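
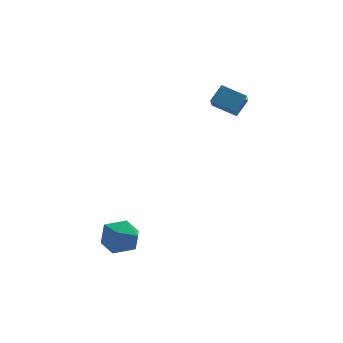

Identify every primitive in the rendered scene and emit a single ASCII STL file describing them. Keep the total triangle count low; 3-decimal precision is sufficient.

solid 
facet normal -0.149 0.638 0.755
outer loop
vertex -2.649 -0.864 -2.979
vertex -3.269 -1.508 -2.557
vertex -2.305 -1.537 -2.342
endloop
endfacet
facet normal 0.506 0.715 0.482
outer loop
vertex -2.649 -0.864 -2.979
vertex -2.305 -1.537 -2.342
vertex -1.802 -1.336 -3.168
endloop
endfacet
facet normal 0.440 0.873 -0.210
outer loop
vertex -2.649 -0.864 -2.979
vertex -1.802 -1.336 -3.168
vertex -2.455 -1.182 -3.894
endloop
endfacet
facet normal -0.258 0.894 -0.366
outer loop
vertex -2.649 -0.864 -2.979
vertex -2.455 -1.182 -3.894
vertex -3.362 -1.289 -3.516
endloop
endfacet
facet normal -0.621 0.749 0.231
outer loop
vertex -2.649 -0.864 -2.979
vertex -3.362 -1.289 -3.516
vertex -3.269 -1.508 -2.557
endloop
endfacet
facet normal 0.841 0.087 0.534
outer loop
vertex -1.802 -1.336 -3.168
vertex -2.305 -1.537 -2.342
vertex -1.898 -2.271 -2.864
endloop
endfacet
facet normal -0.219 -0.037 0.975
outer loop
vertex -2.305 -1.537 -2.342
vertex -3.269 -1.508 -2.557
vertex -2.805 -2.378 -2.486
endloop
endfacet
facet normal -0.982 0.142 0.128
outer loop
vertex -3.269 -1.508 -2.557
vertex -3.362 -1.289 -3.516
vertex -3.458 -2.224 -3.212
endloop
endfacet
facet normal -0.394 0.378 -0.838
outer loop
vertex -3.362 -1.289 -3.516
vertex -2.455 -1.182 -3.894
vertex -2.955 -2.023 -4.038
endloop
endfacet
facet normal 0.733 0.343 -0.587
outer loop
vertex -2.455 -1.182 -3.894
vertex -1.802 -1.336 -3.168
vertex -1.991 -2.052 -3.823
endloop
endfacet
facet normal 0.258 -0.894 0.366
outer loop
vertex -2.611 -2.696 -3.401
vertex -1.898 -2.271 -2.864
vertex -2.805 -2.378 -2.486
endloop
endfacet
facet normal -0.440 -0.873 0.210
outer loop
vertex -2.611 -2.696 -3.401
vertex -2.805 -2.378 -2.486
vertex -3.458 -2.224 -3.212
endloop
endfacet
facet normal -0.506 -0.715 -0.482
outer loop
vertex -2.611 -2.696 -3.401
vertex -3.458 -2.224 -3.212
vertex -2.955 -2.023 -4.038
endloop
endfacet
facet normal 0.149 -0.638 -0.755
outer loop
vertex -2.611 -2.696 -3.401
vertex -2.955 -2.023 -4.038
vertex -1.991 -2.052 -3.823
endloop
endfacet
facet normal 0.621 -0.749 -0.231
outer loop
vertex -2.611 -2.696 -3.401
vertex -1.991 -2.052 -3.823
vertex -1.898 -2.271 -2.864
endloop
endfacet
facet normal 0.394 -0.378 0.838
outer loop
vertex -2.805 -2.378 -2.486
vertex -1.898 -2.271 -2.864
vertex -2.305 -1.537 -2.342
endloop
endfacet
facet normal -0.733 -0.343 0.587
outer loop
vertex -3.458 -2.224 -3.212
vertex -2.805 -2.378 -2.486
vertex -3.269 -1.508 -2.557
endloop
endfacet
facet normal -0.841 -0.087 -0.534
outer loop
vertex -2.955 -2.023 -4.038
vertex -3.458 -2.224 -3.212
vertex -3.362 -1.289 -3.516
endloop
endfacet
facet normal 0.219 0.037 -0.975
outer loop
vertex -1.991 -2.052 -3.823
vertex -2.955 -2.023 -4.038
vertex -2.455 -1.182 -3.894
endloop
endfacet
facet normal 0.982 -0.142 -0.128
outer loop
vertex -1.898 -2.271 -2.864
vertex -1.991 -2.052 -3.823
vertex -1.802 -1.336 -3.168
endloop
endfacet
facet normal -0.816 0.485 0.315
outer loop
vertex 2.262 2.942 3.187
vertex 2.427 3.705 2.441
vertex 1.704 2.426 2.536
endloop
endfacet
facet normal -0.153 -0.706 0.691
outer loop
vertex 2.733 1.815 2.139
vertex 2.262 2.942 3.187
vertex 1.704 2.426 2.536
endloop
endfacet
facet normal -0.816 0.485 0.314
outer loop
vertex 1.704 2.426 2.536
vertex 2.427 3.705 2.441
vertex 1.87 3.189 1.79
endloop
endfacet
facet normal -0.557 -0.515 -0.651
outer loop
vertex 1.87 3.189 1.79
vertex 2.733 1.815 2.139
vertex 1.704 2.426 2.536
endloop
endfacet
facet normal 0.557 0.516 0.651
outer loop
vertex 2.262 2.942 3.187
vertex 3.456 3.094 2.044
vertex 2.427 3.705 2.441
endloop
endfacet
facet normal -0.153 -0.706 0.691
outer loop
vertex 3.29 2.331 2.79
vertex 2.262 2.942 3.187
vertex 2.733 1.815 2.139
endloop
endfacet
facet normal 0.558 0.515 0.651
outer loop
vertex 3.29 2.331 2.79
vertex 3.456 3.094 2.044
vertex 2.262 2.942 3.187
endloop
endfacet
facet normal 0.153 0.707 -0.691
outer loop
vertex 2.427 3.705 2.441
vertex 3.456 3.094 2.044
vertex 1.87 3.189 1.79
endloop
endfacet
facet normal -0.558 -0.516 -0.651
outer loop
vertex 2.898 2.578 1.393
vertex 2.733 1.815 2.139
vertex 1.87 3.189 1.79
endloop
endfacet
facet normal 0.153 0.706 -0.691
outer loop
vertex 1.87 3.189 1.79
vertex 3.456 3.094 2.044
vertex 2.898 2.578 1.393
endloop
endfacet
facet normal 0.816 -0.484 -0.315
outer loop
vertex 2.898 2.578 1.393
vertex 3.29 2.331 2.79
vertex 2.733 1.815 2.139
endloop
endfacet
facet normal 0.816 -0.485 -0.315
outer loop
vertex 3.456 3.094 2.044
vertex 3.29 2.331 2.79
vertex 2.898 2.578 1.393
endloop
endfacet

endsolid


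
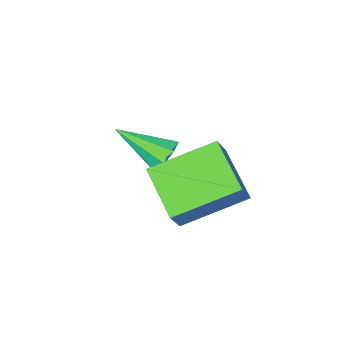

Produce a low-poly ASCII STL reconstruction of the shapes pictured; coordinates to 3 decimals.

solid 
facet normal -0.484 -0.240 -0.842
outer loop
vertex -1.881 -0.472 3.146
vertex -3.621 0.344 3.914
vertex -1.466 1.045 2.475
endloop
endfacet
facet normal 0.841 -0.394 -0.371
outer loop
vertex -0.919 1.316 3.426
vertex -1.881 -0.472 3.146
vertex -1.466 1.045 2.475
endloop
endfacet
facet normal -0.484 -0.239 -0.842
outer loop
vertex -1.466 1.045 2.475
vertex -3.621 0.344 3.914
vertex -3.206 1.861 3.244
endloop
endfacet
facet normal 0.243 0.887 -0.392
outer loop
vertex -3.206 1.861 3.244
vertex -0.919 1.316 3.426
vertex -1.466 1.045 2.475
endloop
endfacet
facet normal -0.243 -0.887 0.392
outer loop
vertex -1.881 -0.472 3.146
vertex -3.074 0.615 4.865
vertex -3.621 0.344 3.914
endloop
endfacet
facet normal 0.841 -0.394 -0.372
outer loop
vertex -1.334 -0.201 4.096
vertex -1.881 -0.472 3.146
vertex -0.919 1.316 3.426
endloop
endfacet
facet normal -0.242 -0.887 0.393
outer loop
vertex -1.334 -0.201 4.096
vertex -3.074 0.615 4.865
vertex -1.881 -0.472 3.146
endloop
endfacet
facet normal -0.841 0.394 0.371
outer loop
vertex -3.621 0.344 3.914
vertex -3.074 0.615 4.865
vertex -3.206 1.861 3.244
endloop
endfacet
facet normal 0.243 0.887 -0.393
outer loop
vertex -2.659 2.132 4.194
vertex -0.919 1.316 3.426
vertex -3.206 1.861 3.244
endloop
endfacet
facet normal -0.841 0.394 0.372
outer loop
vertex -3.206 1.861 3.244
vertex -3.074 0.615 4.865
vertex -2.659 2.132 4.194
endloop
endfacet
facet normal 0.484 0.239 0.842
outer loop
vertex -2.659 2.132 4.194
vertex -1.334 -0.201 4.096
vertex -0.919 1.316 3.426
endloop
endfacet
facet normal 0.484 0.240 0.841
outer loop
vertex -3.074 0.615 4.865
vertex -1.334 -0.201 4.096
vertex -2.659 2.132 4.194
endloop
endfacet
facet normal -0.477 0.743 -0.469
outer loop
vertex -2.36 -1.162 2.583
vertex -2.733 -1.092 3.073
vertex -2.189 -0.853 2.899
endloop
endfacet
facet normal 0.912 -0.098 -0.398
outer loop
vertex -2.36 -1.162 2.583
vertex -2.189 -0.853 2.899
vertex -1.927 -2.348 3.867
endloop
endfacet
facet normal -0.477 0.743 -0.470
outer loop
vertex -2.189 -0.853 2.899
vertex -2.733 -1.092 3.073
vertex -2.336 -0.683 3.317
endloop
endfacet
facet normal 0.932 0.297 0.207
outer loop
vertex -2.189 -0.853 2.899
vertex -2.336 -0.683 3.317
vertex -1.927 -2.348 3.867
endloop
endfacet
facet normal -0.477 0.743 -0.470
outer loop
vertex -2.336 -0.683 3.317
vertex -2.733 -1.092 3.073
vertex -2.716 -0.753 3.592
endloop
endfacet
facet normal 0.495 0.380 0.781
outer loop
vertex -2.336 -0.683 3.317
vertex -2.716 -0.753 3.592
vertex -1.927 -2.348 3.867
endloop
endfacet
facet normal -0.478 0.742 -0.469
outer loop
vertex -2.716 -0.753 3.592
vertex -2.733 -1.092 3.073
vertex -3.106 -1.022 3.564
endloop
endfacet
facet normal -0.140 0.101 0.985
outer loop
vertex -2.716 -0.753 3.592
vertex -3.106 -1.022 3.564
vertex -1.927 -2.348 3.867
endloop
endfacet
facet normal -0.478 0.743 -0.469
outer loop
vertex -3.106 -1.022 3.564
vertex -2.733 -1.092 3.073
vertex -3.278 -1.332 3.248
endloop
endfacet
facet normal -0.605 -0.378 0.700
outer loop
vertex -3.106 -1.022 3.564
vertex -3.278 -1.332 3.248
vertex -1.927 -2.348 3.867
endloop
endfacet
facet normal -0.478 0.743 -0.469
outer loop
vertex -3.278 -1.332 3.248
vertex -2.733 -1.092 3.073
vertex -3.13 -1.501 2.83
endloop
endfacet
facet normal -0.625 -0.775 0.092
outer loop
vertex -3.278 -1.332 3.248
vertex -3.13 -1.501 2.83
vertex -1.927 -2.348 3.867
endloop
endfacet
facet normal -0.478 0.743 -0.469
outer loop
vertex -3.13 -1.501 2.83
vertex -2.733 -1.092 3.073
vertex -2.75 -1.431 2.554
endloop
endfacet
facet normal -0.190 -0.857 -0.479
outer loop
vertex -3.13 -1.501 2.83
vertex -2.75 -1.431 2.554
vertex -1.927 -2.348 3.867
endloop
endfacet
facet normal -0.477 0.743 -0.470
outer loop
vertex -2.75 -1.431 2.554
vertex -2.733 -1.092 3.073
vertex -2.36 -1.162 2.583
endloop
endfacet
facet normal 0.448 -0.576 -0.683
outer loop
vertex -2.75 -1.431 2.554
vertex -2.36 -1.162 2.583
vertex -1.927 -2.348 3.867
endloop
endfacet

endsolid


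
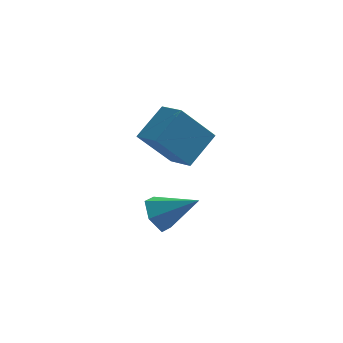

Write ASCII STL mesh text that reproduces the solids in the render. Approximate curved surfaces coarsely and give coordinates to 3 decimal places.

solid 
facet normal -0.846 0.103 -0.523
outer loop
vertex -1.841 0.556 -3.885
vertex -2.346 0.469 -3.085
vertex -2.062 1.328 -3.376
endloop
endfacet
facet normal 0.773 0.488 -0.405
outer loop
vertex -1.841 0.556 -3.885
vertex -2.062 1.328 -3.376
vertex -0.714 0.271 -2.075
endloop
endfacet
facet normal -0.846 0.103 -0.523
outer loop
vertex -2.062 1.328 -3.376
vertex -2.346 0.469 -3.085
vertex -2.567 1.241 -2.576
endloop
endfacet
facet normal 0.367 0.871 0.327
outer loop
vertex -2.062 1.328 -3.376
vertex -2.567 1.241 -2.576
vertex -0.714 0.271 -2.075
endloop
endfacet
facet normal -0.846 0.103 -0.524
outer loop
vertex -2.567 1.241 -2.576
vertex -2.346 0.469 -3.085
vertex -2.852 0.383 -2.285
endloop
endfacet
facet normal -0.074 0.342 0.937
outer loop
vertex -2.567 1.241 -2.576
vertex -2.852 0.383 -2.285
vertex -0.714 0.271 -2.075
endloop
endfacet
facet normal -0.846 0.103 -0.524
outer loop
vertex -2.852 0.383 -2.285
vertex -2.346 0.469 -3.085
vertex -2.631 -0.389 -2.793
endloop
endfacet
facet normal -0.110 -0.568 0.816
outer loop
vertex -2.852 0.383 -2.285
vertex -2.631 -0.389 -2.793
vertex -0.714 0.271 -2.075
endloop
endfacet
facet normal -0.846 0.103 -0.523
outer loop
vertex -2.631 -0.389 -2.793
vertex -2.346 0.469 -3.085
vertex -2.126 -0.302 -3.593
endloop
endfacet
facet normal 0.296 -0.951 0.084
outer loop
vertex -2.631 -0.389 -2.793
vertex -2.126 -0.302 -3.593
vertex -0.714 0.271 -2.075
endloop
endfacet
facet normal -0.846 0.103 -0.523
outer loop
vertex -2.126 -0.302 -3.593
vertex -2.346 0.469 -3.085
vertex -1.841 0.556 -3.885
endloop
endfacet
facet normal 0.737 -0.424 -0.526
outer loop
vertex -2.126 -0.302 -3.593
vertex -1.841 0.556 -3.885
vertex -0.714 0.271 -2.075
endloop
endfacet
facet normal -0.621 0.734 -0.277
outer loop
vertex -3.168 0.625 1.249
vertex -2.265 1.786 2.303
vertex -1.874 1.103 -0.387
endloop
endfacet
facet normal -0.500 -0.641 -0.583
outer loop
vertex -1.055 0.134 -0.023
vertex -3.168 0.625 1.249
vertex -1.874 1.103 -0.387
endloop
endfacet
facet normal -0.621 0.734 -0.277
outer loop
vertex -1.874 1.103 -0.387
vertex -2.265 1.786 2.303
vertex -0.971 2.264 0.667
endloop
endfacet
facet normal 0.605 0.224 -0.764
outer loop
vertex -0.971 2.264 0.667
vertex -1.055 0.134 -0.023
vertex -1.874 1.103 -0.387
endloop
endfacet
facet normal -0.605 -0.224 0.764
outer loop
vertex -3.168 0.625 1.249
vertex -1.446 0.817 2.667
vertex -2.265 1.786 2.303
endloop
endfacet
facet normal -0.500 -0.641 -0.583
outer loop
vertex -2.349 -0.344 1.613
vertex -3.168 0.625 1.249
vertex -1.055 0.134 -0.023
endloop
endfacet
facet normal -0.605 -0.224 0.764
outer loop
vertex -2.349 -0.344 1.613
vertex -1.446 0.817 2.667
vertex -3.168 0.625 1.249
endloop
endfacet
facet normal 0.500 0.641 0.583
outer loop
vertex -2.265 1.786 2.303
vertex -1.446 0.817 2.667
vertex -0.971 2.264 0.667
endloop
endfacet
facet normal 0.605 0.224 -0.764
outer loop
vertex -0.152 1.295 1.031
vertex -1.055 0.134 -0.023
vertex -0.971 2.264 0.667
endloop
endfacet
facet normal 0.500 0.641 0.583
outer loop
vertex -0.971 2.264 0.667
vertex -1.446 0.817 2.667
vertex -0.152 1.295 1.031
endloop
endfacet
facet normal 0.621 -0.734 0.277
outer loop
vertex -0.152 1.295 1.031
vertex -2.349 -0.344 1.613
vertex -1.055 0.134 -0.023
endloop
endfacet
facet normal 0.621 -0.734 0.277
outer loop
vertex -1.446 0.817 2.667
vertex -2.349 -0.344 1.613
vertex -0.152 1.295 1.031
endloop
endfacet

endsolid


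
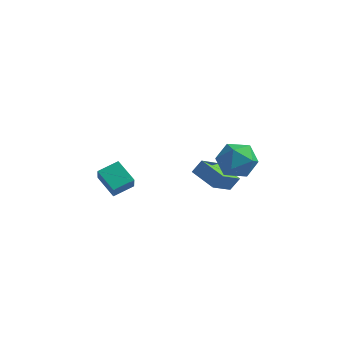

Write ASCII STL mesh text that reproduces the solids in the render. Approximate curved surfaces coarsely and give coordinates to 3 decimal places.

solid 
facet normal -0.620 -0.729 -0.289
outer loop
vertex -3.882 -2.329 -0.137
vertex -4.114 -1.783 -1.015
vertex -2.782 -2.987 -0.837
endloop
endfacet
facet normal 0.220 -0.514 0.829
outer loop
vertex -2.026 -2.097 -0.485
vertex -3.882 -2.329 -0.137
vertex -2.782 -2.987 -0.837
endloop
endfacet
facet normal -0.620 -0.729 -0.289
outer loop
vertex -2.782 -2.987 -0.837
vertex -4.114 -1.783 -1.015
vertex -3.015 -2.441 -1.715
endloop
endfacet
facet normal 0.753 -0.450 -0.480
outer loop
vertex -3.015 -2.441 -1.715
vertex -2.026 -2.097 -0.485
vertex -2.782 -2.987 -0.837
endloop
endfacet
facet normal -0.753 0.450 0.479
outer loop
vertex -3.882 -2.329 -0.137
vertex -3.358 -0.893 -0.663
vertex -4.114 -1.783 -1.015
endloop
endfacet
facet normal 0.220 -0.515 0.829
outer loop
vertex -3.125 -1.439 0.215
vertex -3.882 -2.329 -0.137
vertex -2.026 -2.097 -0.485
endloop
endfacet
facet normal -0.753 0.450 0.480
outer loop
vertex -3.125 -1.439 0.215
vertex -3.358 -0.893 -0.663
vertex -3.882 -2.329 -0.137
endloop
endfacet
facet normal -0.220 0.515 -0.829
outer loop
vertex -4.114 -1.783 -1.015
vertex -3.358 -0.893 -0.663
vertex -3.015 -2.441 -1.715
endloop
endfacet
facet normal 0.753 -0.451 -0.479
outer loop
vertex -2.258 -1.551 -1.363
vertex -2.026 -2.097 -0.485
vertex -3.015 -2.441 -1.715
endloop
endfacet
facet normal -0.220 0.515 -0.829
outer loop
vertex -3.015 -2.441 -1.715
vertex -3.358 -0.893 -0.663
vertex -2.258 -1.551 -1.363
endloop
endfacet
facet normal 0.621 0.729 0.289
outer loop
vertex -2.258 -1.551 -1.363
vertex -3.125 -1.439 0.215
vertex -2.026 -2.097 -0.485
endloop
endfacet
facet normal 0.620 0.729 0.289
outer loop
vertex -3.358 -0.893 -0.663
vertex -3.125 -1.439 0.215
vertex -2.258 -1.551 -1.363
endloop
endfacet
facet normal -0.104 0.241 0.965
outer loop
vertex 2.505 -1.333 2.693
vertex 3.122 -2.252 2.989
vertex 3.643 -1.25 2.795
endloop
endfacet
facet normal -0.110 0.825 0.555
outer loop
vertex 2.505 -1.333 2.693
vertex 3.643 -1.25 2.795
vertex 3.107 -0.735 1.923
endloop
endfacet
facet normal -0.644 0.760 0.087
outer loop
vertex 2.505 -1.333 2.693
vertex 3.107 -0.735 1.923
vertex 2.254 -1.418 1.578
endloop
endfacet
facet normal -0.969 0.136 0.208
outer loop
vertex 2.505 -1.333 2.693
vertex 2.254 -1.418 1.578
vertex 2.264 -2.356 2.237
endloop
endfacet
facet normal -0.635 -0.185 0.750
outer loop
vertex 2.505 -1.333 2.693
vertex 2.264 -2.356 2.237
vertex 3.122 -2.252 2.989
endloop
endfacet
facet normal 0.503 0.844 0.189
outer loop
vertex 3.107 -0.735 1.923
vertex 3.643 -1.25 2.795
vertex 4.096 -1.284 1.743
endloop
endfacet
facet normal 0.512 -0.101 0.853
outer loop
vertex 3.643 -1.25 2.795
vertex 3.122 -2.252 2.989
vertex 4.106 -2.222 2.402
endloop
endfacet
facet normal -0.347 -0.790 0.505
outer loop
vertex 3.122 -2.252 2.989
vertex 2.264 -2.356 2.237
vertex 3.253 -2.905 2.057
endloop
endfacet
facet normal -0.887 -0.272 -0.373
outer loop
vertex 2.264 -2.356 2.237
vertex 2.254 -1.418 1.578
vertex 2.717 -2.39 1.185
endloop
endfacet
facet normal -0.362 0.739 -0.569
outer loop
vertex 2.254 -1.418 1.578
vertex 3.107 -0.735 1.923
vertex 3.238 -1.388 0.991
endloop
endfacet
facet normal 0.969 -0.136 -0.208
outer loop
vertex 3.855 -2.307 1.287
vertex 4.096 -1.284 1.743
vertex 4.106 -2.222 2.402
endloop
endfacet
facet normal 0.644 -0.760 -0.087
outer loop
vertex 3.855 -2.307 1.287
vertex 4.106 -2.222 2.402
vertex 3.253 -2.905 2.057
endloop
endfacet
facet normal 0.110 -0.825 -0.555
outer loop
vertex 3.855 -2.307 1.287
vertex 3.253 -2.905 2.057
vertex 2.717 -2.39 1.185
endloop
endfacet
facet normal 0.104 -0.241 -0.965
outer loop
vertex 3.855 -2.307 1.287
vertex 2.717 -2.39 1.185
vertex 3.238 -1.388 0.991
endloop
endfacet
facet normal 0.635 0.185 -0.750
outer loop
vertex 3.855 -2.307 1.287
vertex 3.238 -1.388 0.991
vertex 4.096 -1.284 1.743
endloop
endfacet
facet normal 0.887 0.272 0.373
outer loop
vertex 4.106 -2.222 2.402
vertex 4.096 -1.284 1.743
vertex 3.643 -1.25 2.795
endloop
endfacet
facet normal 0.362 -0.739 0.569
outer loop
vertex 3.253 -2.905 2.057
vertex 4.106 -2.222 2.402
vertex 3.122 -2.252 2.989
endloop
endfacet
facet normal -0.503 -0.844 -0.189
outer loop
vertex 2.717 -2.39 1.185
vertex 3.253 -2.905 2.057
vertex 2.264 -2.356 2.237
endloop
endfacet
facet normal -0.512 0.101 -0.853
outer loop
vertex 3.238 -1.388 0.991
vertex 2.717 -2.39 1.185
vertex 2.254 -1.418 1.578
endloop
endfacet
facet normal 0.347 0.790 -0.505
outer loop
vertex 4.096 -1.284 1.743
vertex 3.238 -1.388 0.991
vertex 3.107 -0.735 1.923
endloop
endfacet
facet normal -0.860 0.447 0.246
outer loop
vertex 1.323 -1.635 1.407
vertex 1.758 -0.266 0.442
vertex 0.946 -1.99 0.733
endloop
endfacet
facet normal -0.252 -0.791 0.558
outer loop
vertex 2.262 -2.674 0.358
vertex 1.323 -1.635 1.407
vertex 0.946 -1.99 0.733
endloop
endfacet
facet normal -0.860 0.447 0.245
outer loop
vertex 0.946 -1.99 0.733
vertex 1.758 -0.266 0.442
vertex 1.381 -0.622 -0.232
endloop
endfacet
facet normal -0.443 -0.418 -0.793
outer loop
vertex 1.381 -0.622 -0.232
vertex 2.262 -2.674 0.358
vertex 0.946 -1.99 0.733
endloop
endfacet
facet normal 0.443 0.418 0.793
outer loop
vertex 1.323 -1.635 1.407
vertex 3.074 -0.95 0.067
vertex 1.758 -0.266 0.442
endloop
endfacet
facet normal -0.251 -0.791 0.558
outer loop
vertex 2.639 -2.318 1.032
vertex 1.323 -1.635 1.407
vertex 2.262 -2.674 0.358
endloop
endfacet
facet normal 0.443 0.418 0.793
outer loop
vertex 2.639 -2.318 1.032
vertex 3.074 -0.95 0.067
vertex 1.323 -1.635 1.407
endloop
endfacet
facet normal 0.252 0.790 -0.558
outer loop
vertex 1.758 -0.266 0.442
vertex 3.074 -0.95 0.067
vertex 1.381 -0.622 -0.232
endloop
endfacet
facet normal -0.443 -0.418 -0.793
outer loop
vertex 2.697 -1.305 -0.607
vertex 2.262 -2.674 0.358
vertex 1.381 -0.622 -0.232
endloop
endfacet
facet normal 0.252 0.791 -0.557
outer loop
vertex 1.381 -0.622 -0.232
vertex 3.074 -0.95 0.067
vertex 2.697 -1.305 -0.607
endloop
endfacet
facet normal 0.860 -0.446 -0.245
outer loop
vertex 2.697 -1.305 -0.607
vertex 2.639 -2.318 1.032
vertex 2.262 -2.674 0.358
endloop
endfacet
facet normal 0.860 -0.447 -0.246
outer loop
vertex 3.074 -0.95 0.067
vertex 2.639 -2.318 1.032
vertex 2.697 -1.305 -0.607
endloop
endfacet

endsolid


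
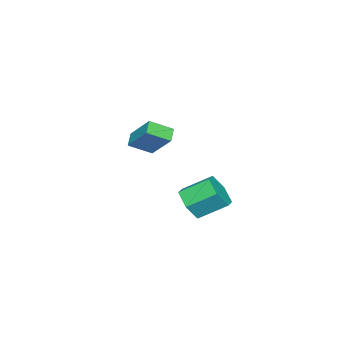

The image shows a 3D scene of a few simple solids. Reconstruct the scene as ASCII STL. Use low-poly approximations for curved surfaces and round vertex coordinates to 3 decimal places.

solid 
facet normal -0.779 -0.233 0.582
outer loop
vertex -2.433 -2.85 -2.902
vertex -1.898 -1.606 -1.687
vertex -3.141 -1.965 -3.496
endloop
endfacet
facet normal -0.294 -0.684 -0.668
outer loop
vertex -2.502 -1.774 -3.973
vertex -2.433 -2.85 -2.902
vertex -3.141 -1.965 -3.496
endloop
endfacet
facet normal -0.779 -0.233 0.582
outer loop
vertex -3.141 -1.965 -3.496
vertex -1.898 -1.606 -1.687
vertex -2.606 -0.72 -2.281
endloop
endfacet
facet normal -0.553 0.691 -0.465
outer loop
vertex -2.606 -0.72 -2.281
vertex -2.502 -1.774 -3.973
vertex -3.141 -1.965 -3.496
endloop
endfacet
facet normal 0.553 -0.692 0.464
outer loop
vertex -2.433 -2.85 -2.902
vertex -1.259 -1.415 -2.164
vertex -1.898 -1.606 -1.687
endloop
endfacet
facet normal -0.295 -0.683 -0.668
outer loop
vertex -1.794 -2.66 -3.379
vertex -2.433 -2.85 -2.902
vertex -2.502 -1.774 -3.973
endloop
endfacet
facet normal 0.553 -0.691 0.465
outer loop
vertex -1.794 -2.66 -3.379
vertex -1.259 -1.415 -2.164
vertex -2.433 -2.85 -2.902
endloop
endfacet
facet normal 0.295 0.683 0.668
outer loop
vertex -1.898 -1.606 -1.687
vertex -1.259 -1.415 -2.164
vertex -2.606 -0.72 -2.281
endloop
endfacet
facet normal -0.553 0.692 -0.465
outer loop
vertex -1.967 -0.53 -2.758
vertex -2.502 -1.774 -3.973
vertex -2.606 -0.72 -2.281
endloop
endfacet
facet normal 0.295 0.684 0.667
outer loop
vertex -2.606 -0.72 -2.281
vertex -1.259 -1.415 -2.164
vertex -1.967 -0.53 -2.758
endloop
endfacet
facet normal 0.779 0.233 -0.582
outer loop
vertex -1.967 -0.53 -2.758
vertex -1.794 -2.66 -3.379
vertex -2.502 -1.774 -3.973
endloop
endfacet
facet normal 0.779 0.233 -0.582
outer loop
vertex -1.259 -1.415 -2.164
vertex -1.794 -2.66 -3.379
vertex -1.967 -0.53 -2.758
endloop
endfacet
facet normal 0.346 -0.775 -0.529
outer loop
vertex 3.522 2.975 -3.941
vertex 2.641 2.724 -4.149
vertex 3.106 3.316 -4.712
endloop
endfacet
facet normal 0.828 0.517 -0.218
outer loop
vertex 3.522 2.975 -3.941
vertex 3.106 3.316 -4.712
vertex 3.001 4.146 -3.143
endloop
endfacet
facet normal 0.828 0.517 -0.218
outer loop
vertex 3.001 4.146 -3.143
vertex 3.106 3.316 -4.712
vertex 2.585 4.487 -3.914
endloop
endfacet
facet normal -0.345 0.776 0.529
outer loop
vertex 3.001 4.146 -3.143
vertex 2.585 4.487 -3.914
vertex 2.119 3.896 -3.351
endloop
endfacet
facet normal 0.346 -0.775 -0.529
outer loop
vertex 3.106 3.316 -4.712
vertex 2.641 2.724 -4.149
vertex 2.225 3.065 -4.92
endloop
endfacet
facet normal 0.031 0.572 -0.820
outer loop
vertex 3.106 3.316 -4.712
vertex 2.225 3.065 -4.92
vertex 2.585 4.487 -3.914
endloop
endfacet
facet normal 0.030 0.572 -0.820
outer loop
vertex 2.585 4.487 -3.914
vertex 2.225 3.065 -4.92
vertex 1.703 4.236 -4.122
endloop
endfacet
facet normal -0.345 0.776 0.528
outer loop
vertex 2.585 4.487 -3.914
vertex 1.703 4.236 -4.122
vertex 2.119 3.896 -3.351
endloop
endfacet
facet normal 0.345 -0.776 -0.529
outer loop
vertex 2.225 3.065 -4.92
vertex 2.641 2.724 -4.149
vertex 1.759 2.474 -4.357
endloop
endfacet
facet normal -0.797 0.055 -0.602
outer loop
vertex 2.225 3.065 -4.92
vertex 1.759 2.474 -4.357
vertex 1.703 4.236 -4.122
endloop
endfacet
facet normal -0.797 0.055 -0.601
outer loop
vertex 1.703 4.236 -4.122
vertex 1.759 2.474 -4.357
vertex 1.238 3.645 -3.559
endloop
endfacet
facet normal -0.346 0.775 0.528
outer loop
vertex 1.703 4.236 -4.122
vertex 1.238 3.645 -3.559
vertex 2.119 3.896 -3.351
endloop
endfacet
facet normal 0.345 -0.776 -0.529
outer loop
vertex 1.759 2.474 -4.357
vertex 2.641 2.724 -4.149
vertex 2.175 2.133 -3.586
endloop
endfacet
facet normal -0.828 -0.517 0.218
outer loop
vertex 1.759 2.474 -4.357
vertex 2.175 2.133 -3.586
vertex 1.238 3.645 -3.559
endloop
endfacet
facet normal -0.828 -0.517 0.218
outer loop
vertex 1.238 3.645 -3.559
vertex 2.175 2.133 -3.586
vertex 1.654 3.304 -2.788
endloop
endfacet
facet normal -0.346 0.775 0.529
outer loop
vertex 1.238 3.645 -3.559
vertex 1.654 3.304 -2.788
vertex 2.119 3.896 -3.351
endloop
endfacet
facet normal 0.345 -0.776 -0.528
outer loop
vertex 2.175 2.133 -3.586
vertex 2.641 2.724 -4.149
vertex 3.057 2.384 -3.378
endloop
endfacet
facet normal -0.030 -0.572 0.820
outer loop
vertex 2.175 2.133 -3.586
vertex 3.057 2.384 -3.378
vertex 1.654 3.304 -2.788
endloop
endfacet
facet normal -0.031 -0.572 0.820
outer loop
vertex 1.654 3.304 -2.788
vertex 3.057 2.384 -3.378
vertex 2.535 3.555 -2.58
endloop
endfacet
facet normal -0.346 0.775 0.529
outer loop
vertex 1.654 3.304 -2.788
vertex 2.535 3.555 -2.58
vertex 2.119 3.896 -3.351
endloop
endfacet
facet normal 0.346 -0.775 -0.528
outer loop
vertex 3.057 2.384 -3.378
vertex 2.641 2.724 -4.149
vertex 3.522 2.975 -3.941
endloop
endfacet
facet normal 0.797 -0.054 0.601
outer loop
vertex 3.057 2.384 -3.378
vertex 3.522 2.975 -3.941
vertex 2.535 3.555 -2.58
endloop
endfacet
facet normal 0.797 -0.055 0.602
outer loop
vertex 2.535 3.555 -2.58
vertex 3.522 2.975 -3.941
vertex 3.001 4.146 -3.143
endloop
endfacet
facet normal -0.345 0.776 0.529
outer loop
vertex 2.535 3.555 -2.58
vertex 3.001 4.146 -3.143
vertex 2.119 3.896 -3.351
endloop
endfacet

endsolid


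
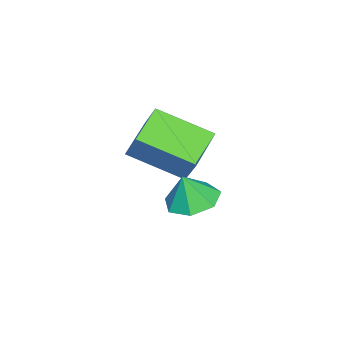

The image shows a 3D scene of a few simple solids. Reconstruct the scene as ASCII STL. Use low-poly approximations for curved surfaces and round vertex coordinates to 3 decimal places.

solid 
facet normal -0.220 0.199 -0.955
outer loop
vertex 3.667 -0.758 -1.404
vertex 2.848 -1.019 -1.27
vertex 3.184 -0.222 -1.181
endloop
endfacet
facet normal 0.728 0.437 0.528
outer loop
vertex 3.667 -0.758 -1.404
vertex 3.184 -0.222 -1.181
vertex 3.092 -1.241 -0.21
endloop
endfacet
facet normal -0.220 0.199 -0.955
outer loop
vertex 3.184 -0.222 -1.181
vertex 2.848 -1.019 -1.27
vertex 2.448 -0.286 -1.025
endloop
endfacet
facet normal 0.094 0.682 0.725
outer loop
vertex 3.184 -0.222 -1.181
vertex 2.448 -0.286 -1.025
vertex 3.092 -1.241 -0.21
endloop
endfacet
facet normal -0.221 0.199 -0.955
outer loop
vertex 2.448 -0.286 -1.025
vertex 2.848 -1.019 -1.27
vertex 2.013 -0.903 -1.053
endloop
endfacet
facet normal -0.516 0.328 0.792
outer loop
vertex 2.448 -0.286 -1.025
vertex 2.013 -0.903 -1.053
vertex 3.092 -1.241 -0.21
endloop
endfacet
facet normal -0.220 0.200 -0.955
outer loop
vertex 2.013 -0.903 -1.053
vertex 2.848 -1.019 -1.27
vertex 2.207 -1.607 -1.245
endloop
endfacet
facet normal -0.642 -0.361 0.676
outer loop
vertex 2.013 -0.903 -1.053
vertex 2.207 -1.607 -1.245
vertex 3.092 -1.241 -0.21
endloop
endfacet
facet normal -0.220 0.199 -0.955
outer loop
vertex 2.207 -1.607 -1.245
vertex 2.848 -1.019 -1.27
vertex 2.883 -1.869 -1.455
endloop
endfacet
facet normal -0.189 -0.864 0.467
outer loop
vertex 2.207 -1.607 -1.245
vertex 2.883 -1.869 -1.455
vertex 3.092 -1.241 -0.21
endloop
endfacet
facet normal -0.220 0.199 -0.955
outer loop
vertex 2.883 -1.869 -1.455
vertex 2.848 -1.019 -1.27
vertex 3.532 -1.491 -1.526
endloop
endfacet
facet normal 0.503 -0.803 0.321
outer loop
vertex 2.883 -1.869 -1.455
vertex 3.532 -1.491 -1.526
vertex 3.092 -1.241 -0.21
endloop
endfacet
facet normal -0.220 0.199 -0.955
outer loop
vertex 3.532 -1.491 -1.526
vertex 2.848 -1.019 -1.27
vertex 3.667 -0.758 -1.404
endloop
endfacet
facet normal 0.910 -0.225 0.347
outer loop
vertex 3.532 -1.491 -1.526
vertex 3.667 -0.758 -1.404
vertex 3.092 -1.241 -0.21
endloop
endfacet
facet normal -0.329 -0.438 -0.837
outer loop
vertex -1.088 -4.19 -1.008
vertex -1.373 -2.312 -1.879
vertex 0.389 -4.227 -1.569
endloop
endfacet
facet normal 0.136 -0.898 0.418
outer loop
vertex 0.793 -3.688 -0.541
vertex -1.088 -4.19 -1.008
vertex 0.389 -4.227 -1.569
endloop
endfacet
facet normal -0.329 -0.438 -0.836
outer loop
vertex 0.389 -4.227 -1.569
vertex -1.373 -2.312 -1.879
vertex 0.103 -2.348 -2.441
endloop
endfacet
facet normal 0.934 -0.023 -0.355
outer loop
vertex 0.103 -2.348 -2.441
vertex 0.793 -3.688 -0.541
vertex 0.389 -4.227 -1.569
endloop
endfacet
facet normal -0.934 0.023 0.355
outer loop
vertex -1.088 -4.19 -1.008
vertex -0.969 -1.773 -0.851
vertex -1.373 -2.312 -1.879
endloop
endfacet
facet normal 0.137 -0.899 0.416
outer loop
vertex -0.683 -3.652 0.021
vertex -1.088 -4.19 -1.008
vertex 0.793 -3.688 -0.541
endloop
endfacet
facet normal -0.934 0.023 0.356
outer loop
vertex -0.683 -3.652 0.021
vertex -0.969 -1.773 -0.851
vertex -1.088 -4.19 -1.008
endloop
endfacet
facet normal -0.137 0.898 -0.417
outer loop
vertex -1.373 -2.312 -1.879
vertex -0.969 -1.773 -0.851
vertex 0.103 -2.348 -2.441
endloop
endfacet
facet normal 0.934 -0.023 -0.356
outer loop
vertex 0.508 -1.81 -1.412
vertex 0.793 -3.688 -0.541
vertex 0.103 -2.348 -2.441
endloop
endfacet
facet normal -0.136 0.899 -0.417
outer loop
vertex 0.103 -2.348 -2.441
vertex -0.969 -1.773 -0.851
vertex 0.508 -1.81 -1.412
endloop
endfacet
facet normal 0.329 0.438 0.837
outer loop
vertex 0.508 -1.81 -1.412
vertex -0.683 -3.652 0.021
vertex 0.793 -3.688 -0.541
endloop
endfacet
facet normal 0.329 0.438 0.837
outer loop
vertex -0.969 -1.773 -0.851
vertex -0.683 -3.652 0.021
vertex 0.508 -1.81 -1.412
endloop
endfacet

endsolid


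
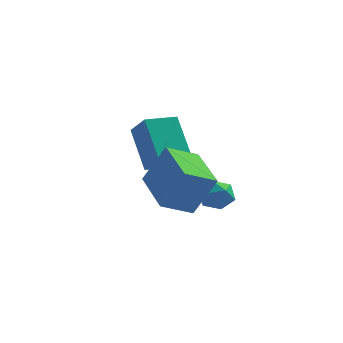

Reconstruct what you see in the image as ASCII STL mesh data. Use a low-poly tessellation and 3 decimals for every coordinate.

solid 
facet normal -0.672 -0.330 0.663
outer loop
vertex 1.585 0.733 -3.488
vertex 1.937 0.219 -3.387
vertex 2.027 0.736 -3.038
endloop
endfacet
facet normal -0.661 0.382 0.646
outer loop
vertex 1.585 0.733 -3.488
vertex 2.027 0.736 -3.038
vertex 1.953 1.239 -3.411
endloop
endfacet
facet normal -0.807 0.590 -0.022
outer loop
vertex 1.585 0.733 -3.488
vertex 1.953 1.239 -3.411
vertex 1.818 1.033 -3.992
endloop
endfacet
facet normal -0.909 0.004 -0.417
outer loop
vertex 1.585 0.733 -3.488
vertex 1.818 1.033 -3.992
vertex 1.808 0.402 -3.977
endloop
endfacet
facet normal -0.826 -0.564 0.005
outer loop
vertex 1.585 0.733 -3.488
vertex 1.808 0.402 -3.977
vertex 1.937 0.219 -3.387
endloop
endfacet
facet normal 0.002 0.596 0.803
outer loop
vertex 1.953 1.239 -3.411
vertex 2.027 0.736 -3.038
vertex 2.532 1.038 -3.263
endloop
endfacet
facet normal -0.018 -0.557 0.830
outer loop
vertex 2.027 0.736 -3.038
vertex 1.937 0.219 -3.387
vertex 2.522 0.407 -3.248
endloop
endfacet
facet normal -0.265 -0.936 -0.232
outer loop
vertex 1.937 0.219 -3.387
vertex 1.808 0.402 -3.977
vertex 2.387 0.201 -3.829
endloop
endfacet
facet normal -0.399 -0.015 -0.917
outer loop
vertex 1.808 0.402 -3.977
vertex 1.818 1.033 -3.992
vertex 2.313 0.704 -4.202
endloop
endfacet
facet normal -0.234 0.932 -0.276
outer loop
vertex 1.818 1.033 -3.992
vertex 1.953 1.239 -3.411
vertex 2.403 1.221 -3.853
endloop
endfacet
facet normal 0.909 -0.004 0.417
outer loop
vertex 2.755 0.707 -3.752
vertex 2.532 1.038 -3.263
vertex 2.522 0.407 -3.248
endloop
endfacet
facet normal 0.807 -0.590 0.022
outer loop
vertex 2.755 0.707 -3.752
vertex 2.522 0.407 -3.248
vertex 2.387 0.201 -3.829
endloop
endfacet
facet normal 0.661 -0.382 -0.646
outer loop
vertex 2.755 0.707 -3.752
vertex 2.387 0.201 -3.829
vertex 2.313 0.704 -4.202
endloop
endfacet
facet normal 0.672 0.330 -0.663
outer loop
vertex 2.755 0.707 -3.752
vertex 2.313 0.704 -4.202
vertex 2.403 1.221 -3.853
endloop
endfacet
facet normal 0.826 0.564 -0.005
outer loop
vertex 2.755 0.707 -3.752
vertex 2.403 1.221 -3.853
vertex 2.532 1.038 -3.263
endloop
endfacet
facet normal 0.399 0.015 0.917
outer loop
vertex 2.522 0.407 -3.248
vertex 2.532 1.038 -3.263
vertex 2.027 0.736 -3.038
endloop
endfacet
facet normal 0.234 -0.932 0.276
outer loop
vertex 2.387 0.201 -3.829
vertex 2.522 0.407 -3.248
vertex 1.937 0.219 -3.387
endloop
endfacet
facet normal -0.002 -0.596 -0.803
outer loop
vertex 2.313 0.704 -4.202
vertex 2.387 0.201 -3.829
vertex 1.808 0.402 -3.977
endloop
endfacet
facet normal 0.018 0.557 -0.830
outer loop
vertex 2.403 1.221 -3.853
vertex 2.313 0.704 -4.202
vertex 1.818 1.033 -3.992
endloop
endfacet
facet normal 0.265 0.936 0.232
outer loop
vertex 2.532 1.038 -3.263
vertex 2.403 1.221 -3.853
vertex 1.953 1.239 -3.411
endloop
endfacet
facet normal -0.728 -0.683 0.065
outer loop
vertex 0.133 1.428 -2.605
vertex -0.583 2.32 -1.254
vertex -0.509 2.042 -3.35
endloop
endfacet
facet normal 0.404 -0.504 -0.763
outer loop
vertex 0.343 2.84 -3.426
vertex 0.133 1.428 -2.605
vertex -0.509 2.042 -3.35
endloop
endfacet
facet normal -0.728 -0.683 0.065
outer loop
vertex -0.509 2.042 -3.35
vertex -0.583 2.32 -1.254
vertex -1.225 2.934 -1.999
endloop
endfacet
facet normal -0.553 0.530 -0.643
outer loop
vertex -1.225 2.934 -1.999
vertex 0.343 2.84 -3.426
vertex -0.509 2.042 -3.35
endloop
endfacet
facet normal 0.553 -0.530 0.643
outer loop
vertex 0.133 1.428 -2.605
vertex 0.269 3.118 -1.33
vertex -0.583 2.32 -1.254
endloop
endfacet
facet normal 0.404 -0.504 -0.763
outer loop
vertex 0.985 2.226 -2.681
vertex 0.133 1.428 -2.605
vertex 0.343 2.84 -3.426
endloop
endfacet
facet normal 0.553 -0.530 0.643
outer loop
vertex 0.985 2.226 -2.681
vertex 0.269 3.118 -1.33
vertex 0.133 1.428 -2.605
endloop
endfacet
facet normal -0.404 0.504 0.763
outer loop
vertex -0.583 2.32 -1.254
vertex 0.269 3.118 -1.33
vertex -1.225 2.934 -1.999
endloop
endfacet
facet normal -0.553 0.530 -0.643
outer loop
vertex -0.373 3.732 -2.075
vertex 0.343 2.84 -3.426
vertex -1.225 2.934 -1.999
endloop
endfacet
facet normal -0.404 0.504 0.763
outer loop
vertex -1.225 2.934 -1.999
vertex 0.269 3.118 -1.33
vertex -0.373 3.732 -2.075
endloop
endfacet
facet normal 0.728 0.683 -0.065
outer loop
vertex -0.373 3.732 -2.075
vertex 0.985 2.226 -2.681
vertex 0.343 2.84 -3.426
endloop
endfacet
facet normal 0.728 0.683 -0.065
outer loop
vertex 0.269 3.118 -1.33
vertex 0.985 2.226 -2.681
vertex -0.373 3.732 -2.075
endloop
endfacet
facet normal -0.530 0.819 0.221
outer loop
vertex 0.708 0.151 -1.512
vertex 1.547 0.825 -1.996
vertex -0.013 0.057 -2.893
endloop
endfacet
facet normal -0.711 -0.571 0.410
outer loop
vertex 0.973 -1.465 -3.304
vertex 0.708 0.151 -1.512
vertex -0.013 0.057 -2.893
endloop
endfacet
facet normal -0.530 0.819 0.221
outer loop
vertex -0.013 0.057 -2.893
vertex 1.547 0.825 -1.996
vertex 0.826 0.731 -3.376
endloop
endfacet
facet normal -0.461 -0.060 -0.885
outer loop
vertex 0.826 0.731 -3.376
vertex 0.973 -1.465 -3.304
vertex -0.013 0.057 -2.893
endloop
endfacet
facet normal 0.462 0.060 0.885
outer loop
vertex 0.708 0.151 -1.512
vertex 2.533 -0.697 -2.407
vertex 1.547 0.825 -1.996
endloop
endfacet
facet normal -0.711 -0.571 0.410
outer loop
vertex 1.694 -1.371 -1.924
vertex 0.708 0.151 -1.512
vertex 0.973 -1.465 -3.304
endloop
endfacet
facet normal 0.462 0.060 0.885
outer loop
vertex 1.694 -1.371 -1.924
vertex 2.533 -0.697 -2.407
vertex 0.708 0.151 -1.512
endloop
endfacet
facet normal 0.711 0.571 -0.410
outer loop
vertex 1.547 0.825 -1.996
vertex 2.533 -0.697 -2.407
vertex 0.826 0.731 -3.376
endloop
endfacet
facet normal -0.462 -0.060 -0.885
outer loop
vertex 1.812 -0.791 -3.788
vertex 0.973 -1.465 -3.304
vertex 0.826 0.731 -3.376
endloop
endfacet
facet normal 0.711 0.571 -0.410
outer loop
vertex 0.826 0.731 -3.376
vertex 2.533 -0.697 -2.407
vertex 1.812 -0.791 -3.788
endloop
endfacet
facet normal 0.530 -0.819 -0.221
outer loop
vertex 1.812 -0.791 -3.788
vertex 1.694 -1.371 -1.924
vertex 0.973 -1.465 -3.304
endloop
endfacet
facet normal 0.530 -0.819 -0.221
outer loop
vertex 2.533 -0.697 -2.407
vertex 1.694 -1.371 -1.924
vertex 1.812 -0.791 -3.788
endloop
endfacet

endsolid


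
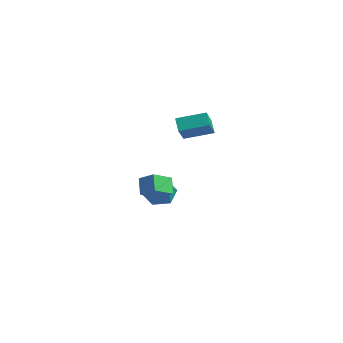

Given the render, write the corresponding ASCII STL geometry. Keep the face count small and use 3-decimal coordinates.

solid 
facet normal -0.825 -0.219 -0.521
outer loop
vertex 1.527 -3.986 -0.519
vertex 0.999 -3.594 0.152
vertex 1.598 -2.963 -1.061
endloop
endfacet
facet normal 0.562 -0.417 -0.714
outer loop
vertex 2.341 -2.766 -0.592
vertex 1.527 -3.986 -0.519
vertex 1.598 -2.963 -1.061
endloop
endfacet
facet normal -0.825 -0.218 -0.521
outer loop
vertex 1.598 -2.963 -1.061
vertex 0.999 -3.594 0.152
vertex 1.07 -2.571 -0.389
endloop
endfacet
facet normal 0.061 0.882 -0.467
outer loop
vertex 1.07 -2.571 -0.389
vertex 2.341 -2.766 -0.592
vertex 1.598 -2.963 -1.061
endloop
endfacet
facet normal -0.061 -0.882 0.467
outer loop
vertex 1.527 -3.986 -0.519
vertex 1.742 -3.397 0.621
vertex 0.999 -3.594 0.152
endloop
endfacet
facet normal 0.561 -0.417 -0.715
outer loop
vertex 2.27 -3.789 -0.051
vertex 1.527 -3.986 -0.519
vertex 2.341 -2.766 -0.592
endloop
endfacet
facet normal -0.060 -0.882 0.467
outer loop
vertex 2.27 -3.789 -0.051
vertex 1.742 -3.397 0.621
vertex 1.527 -3.986 -0.519
endloop
endfacet
facet normal -0.562 0.417 0.715
outer loop
vertex 0.999 -3.594 0.152
vertex 1.742 -3.397 0.621
vertex 1.07 -2.571 -0.389
endloop
endfacet
facet normal 0.061 0.882 -0.468
outer loop
vertex 1.813 -2.374 0.079
vertex 2.341 -2.766 -0.592
vertex 1.07 -2.571 -0.389
endloop
endfacet
facet normal -0.561 0.418 0.715
outer loop
vertex 1.07 -2.571 -0.389
vertex 1.742 -3.397 0.621
vertex 1.813 -2.374 0.079
endloop
endfacet
facet normal 0.825 0.218 0.521
outer loop
vertex 1.813 -2.374 0.079
vertex 2.27 -3.789 -0.051
vertex 2.341 -2.766 -0.592
endloop
endfacet
facet normal 0.825 0.219 0.521
outer loop
vertex 1.742 -3.397 0.621
vertex 2.27 -3.789 -0.051
vertex 1.813 -2.374 0.079
endloop
endfacet
facet normal -0.659 0.335 -0.674
outer loop
vertex -0.242 -0.613 -3.005
vertex -0.882 -0.747 -2.446
vertex -0.478 0.012 -2.463
endloop
endfacet
facet normal 0.896 0.432 -0.108
outer loop
vertex -0.242 -0.613 -3.005
vertex -0.478 0.012 -2.463
vertex 0.342 -1.373 -1.194
endloop
endfacet
facet normal -0.659 0.336 -0.673
outer loop
vertex -0.478 0.012 -2.463
vertex -0.882 -0.747 -2.446
vertex -1.118 -0.123 -1.904
endloop
endfacet
facet normal 0.350 0.737 0.578
outer loop
vertex -0.478 0.012 -2.463
vertex -1.118 -0.123 -1.904
vertex 0.342 -1.373 -1.194
endloop
endfacet
facet normal -0.658 0.336 -0.674
outer loop
vertex -1.118 -0.123 -1.904
vertex -0.882 -0.747 -2.446
vertex -1.522 -0.882 -1.888
endloop
endfacet
facet normal -0.301 0.180 0.936
outer loop
vertex -1.118 -0.123 -1.904
vertex -1.522 -0.882 -1.888
vertex 0.342 -1.373 -1.194
endloop
endfacet
facet normal -0.658 0.337 -0.673
outer loop
vertex -1.522 -0.882 -1.888
vertex -0.882 -0.747 -2.446
vertex -1.287 -1.506 -2.43
endloop
endfacet
facet normal -0.406 -0.682 0.609
outer loop
vertex -1.522 -0.882 -1.888
vertex -1.287 -1.506 -2.43
vertex 0.342 -1.373 -1.194
endloop
endfacet
facet normal -0.658 0.337 -0.673
outer loop
vertex -1.287 -1.506 -2.43
vertex -0.882 -0.747 -2.446
vertex -0.647 -1.372 -2.989
endloop
endfacet
facet normal 0.139 -0.987 -0.077
outer loop
vertex -1.287 -1.506 -2.43
vertex -0.647 -1.372 -2.989
vertex 0.342 -1.373 -1.194
endloop
endfacet
facet normal -0.658 0.337 -0.673
outer loop
vertex -0.647 -1.372 -2.989
vertex -0.882 -0.747 -2.446
vertex -0.242 -0.613 -3.005
endloop
endfacet
facet normal 0.790 -0.431 -0.436
outer loop
vertex -0.647 -1.372 -2.989
vertex -0.242 -0.613 -3.005
vertex 0.342 -1.373 -1.194
endloop
endfacet
facet normal -0.659 0.356 0.662
outer loop
vertex -2.627 1.826 0.919
vertex -1.643 2.932 1.304
vertex -3.164 2.643 -0.055
endloop
endfacet
facet normal -0.643 -0.723 -0.252
outer loop
vertex -2.617 2.348 -0.604
vertex -2.627 1.826 0.919
vertex -3.164 2.643 -0.055
endloop
endfacet
facet normal -0.659 0.355 0.662
outer loop
vertex -3.164 2.643 -0.055
vertex -1.643 2.932 1.304
vertex -2.18 3.749 0.331
endloop
endfacet
facet normal -0.389 0.592 -0.706
outer loop
vertex -2.18 3.749 0.331
vertex -2.617 2.348 -0.604
vertex -3.164 2.643 -0.055
endloop
endfacet
facet normal 0.389 -0.592 0.706
outer loop
vertex -2.627 1.826 0.919
vertex -1.096 2.637 0.755
vertex -1.643 2.932 1.304
endloop
endfacet
facet normal -0.643 -0.723 -0.252
outer loop
vertex -2.08 1.531 0.369
vertex -2.627 1.826 0.919
vertex -2.617 2.348 -0.604
endloop
endfacet
facet normal 0.389 -0.593 0.705
outer loop
vertex -2.08 1.531 0.369
vertex -1.096 2.637 0.755
vertex -2.627 1.826 0.919
endloop
endfacet
facet normal 0.643 0.723 0.252
outer loop
vertex -1.643 2.932 1.304
vertex -1.096 2.637 0.755
vertex -2.18 3.749 0.331
endloop
endfacet
facet normal -0.390 0.592 -0.705
outer loop
vertex -1.633 3.454 -0.219
vertex -2.617 2.348 -0.604
vertex -2.18 3.749 0.331
endloop
endfacet
facet normal 0.643 0.723 0.252
outer loop
vertex -2.18 3.749 0.331
vertex -1.096 2.637 0.755
vertex -1.633 3.454 -0.219
endloop
endfacet
facet normal 0.659 -0.356 -0.663
outer loop
vertex -1.633 3.454 -0.219
vertex -2.08 1.531 0.369
vertex -2.617 2.348 -0.604
endloop
endfacet
facet normal 0.660 -0.356 -0.662
outer loop
vertex -1.096 2.637 0.755
vertex -2.08 1.531 0.369
vertex -1.633 3.454 -0.219
endloop
endfacet

endsolid


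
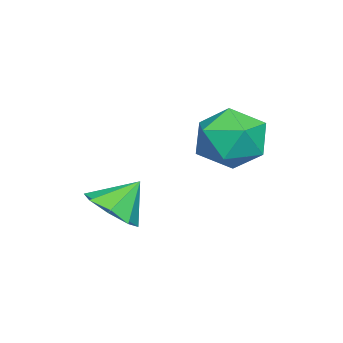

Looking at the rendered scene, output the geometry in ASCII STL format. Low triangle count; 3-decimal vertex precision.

solid 
facet normal -0.582 0.268 0.767
outer loop
vertex -1.676 2.862 3.049
vertex -2.35 1.831 2.898
vertex -1.363 1.823 3.65
endloop
endfacet
facet normal 0.081 0.517 0.852
outer loop
vertex -1.676 2.862 3.049
vertex -1.363 1.823 3.65
vertex -0.483 2.531 3.137
endloop
endfacet
facet normal 0.236 0.928 0.289
outer loop
vertex -1.676 2.862 3.049
vertex -0.483 2.531 3.137
vertex -0.926 2.977 2.067
endloop
endfacet
facet normal -0.331 0.933 -0.144
outer loop
vertex -1.676 2.862 3.049
vertex -0.926 2.977 2.067
vertex -2.079 2.545 1.92
endloop
endfacet
facet normal -0.837 0.525 0.151
outer loop
vertex -1.676 2.862 3.049
vertex -2.079 2.545 1.92
vertex -2.35 1.831 2.898
endloop
endfacet
facet normal 0.527 -0.040 0.849
outer loop
vertex -0.483 2.531 3.137
vertex -1.363 1.823 3.65
vertex -0.421 1.295 3.04
endloop
endfacet
facet normal -0.546 -0.441 0.712
outer loop
vertex -1.363 1.823 3.65
vertex -2.35 1.831 2.898
vertex -1.574 0.863 2.893
endloop
endfacet
facet normal -0.958 -0.026 -0.284
outer loop
vertex -2.35 1.831 2.898
vertex -2.079 2.545 1.92
vertex -2.017 1.309 1.823
endloop
endfacet
facet normal -0.140 0.632 -0.762
outer loop
vertex -2.079 2.545 1.92
vertex -0.926 2.977 2.067
vertex -1.137 2.017 1.31
endloop
endfacet
facet normal 0.779 0.624 -0.062
outer loop
vertex -0.926 2.977 2.067
vertex -0.483 2.531 3.137
vertex -0.15 2.009 2.062
endloop
endfacet
facet normal 0.331 -0.933 0.144
outer loop
vertex -0.824 0.978 1.911
vertex -0.421 1.295 3.04
vertex -1.574 0.863 2.893
endloop
endfacet
facet normal -0.236 -0.928 -0.289
outer loop
vertex -0.824 0.978 1.911
vertex -1.574 0.863 2.893
vertex -2.017 1.309 1.823
endloop
endfacet
facet normal -0.081 -0.517 -0.852
outer loop
vertex -0.824 0.978 1.911
vertex -2.017 1.309 1.823
vertex -1.137 2.017 1.31
endloop
endfacet
facet normal 0.582 -0.268 -0.767
outer loop
vertex -0.824 0.978 1.911
vertex -1.137 2.017 1.31
vertex -0.15 2.009 2.062
endloop
endfacet
facet normal 0.837 -0.525 -0.151
outer loop
vertex -0.824 0.978 1.911
vertex -0.15 2.009 2.062
vertex -0.421 1.295 3.04
endloop
endfacet
facet normal 0.140 -0.632 0.762
outer loop
vertex -1.574 0.863 2.893
vertex -0.421 1.295 3.04
vertex -1.363 1.823 3.65
endloop
endfacet
facet normal -0.779 -0.624 0.062
outer loop
vertex -2.017 1.309 1.823
vertex -1.574 0.863 2.893
vertex -2.35 1.831 2.898
endloop
endfacet
facet normal -0.527 0.040 -0.849
outer loop
vertex -1.137 2.017 1.31
vertex -2.017 1.309 1.823
vertex -2.079 2.545 1.92
endloop
endfacet
facet normal 0.546 0.441 -0.712
outer loop
vertex -0.15 2.009 2.062
vertex -1.137 2.017 1.31
vertex -0.926 2.977 2.067
endloop
endfacet
facet normal 0.958 0.026 0.284
outer loop
vertex -0.421 1.295 3.04
vertex -0.15 2.009 2.062
vertex -0.483 2.531 3.137
endloop
endfacet
facet normal 0.390 -0.520 -0.760
outer loop
vertex 1.53 -1.491 0.676
vertex 0.877 -1.066 0.05
vertex 1.798 -0.843 0.37
endloop
endfacet
facet normal 0.488 0.200 0.850
outer loop
vertex 1.53 -1.491 0.676
vertex 1.798 -0.843 0.37
vertex 0.343 -0.354 1.09
endloop
endfacet
facet normal 0.390 -0.521 -0.760
outer loop
vertex 1.798 -0.843 0.37
vertex 0.877 -1.066 0.05
vertex 1.526 -0.326 -0.124
endloop
endfacet
facet normal 0.486 0.724 0.490
outer loop
vertex 1.798 -0.843 0.37
vertex 1.526 -0.326 -0.124
vertex 0.343 -0.354 1.09
endloop
endfacet
facet normal 0.390 -0.520 -0.760
outer loop
vertex 1.526 -0.326 -0.124
vertex 0.877 -1.066 0.05
vertex 0.874 -0.242 -0.516
endloop
endfacet
facet normal 0.072 0.993 0.093
outer loop
vertex 1.526 -0.326 -0.124
vertex 0.874 -0.242 -0.516
vertex 0.343 -0.354 1.09
endloop
endfacet
facet normal 0.391 -0.520 -0.759
outer loop
vertex 0.874 -0.242 -0.516
vertex 0.877 -1.066 0.05
vertex 0.224 -0.641 -0.577
endloop
endfacet
facet normal -0.512 0.852 -0.110
outer loop
vertex 0.874 -0.242 -0.516
vertex 0.224 -0.641 -0.577
vertex 0.343 -0.354 1.09
endloop
endfacet
facet normal 0.390 -0.521 -0.759
outer loop
vertex 0.224 -0.641 -0.577
vertex 0.877 -1.066 0.05
vertex -0.044 -1.289 -0.27
endloop
endfacet
facet normal -0.924 0.382 0.000
outer loop
vertex 0.224 -0.641 -0.577
vertex -0.044 -1.289 -0.27
vertex 0.343 -0.354 1.09
endloop
endfacet
facet normal 0.390 -0.519 -0.761
outer loop
vertex -0.044 -1.289 -0.27
vertex 0.877 -1.066 0.05
vertex 0.228 -1.807 0.223
endloop
endfacet
facet normal -0.922 -0.142 0.360
outer loop
vertex -0.044 -1.289 -0.27
vertex 0.228 -1.807 0.223
vertex 0.343 -0.354 1.09
endloop
endfacet
facet normal 0.390 -0.519 -0.760
outer loop
vertex 0.228 -1.807 0.223
vertex 0.877 -1.066 0.05
vertex 0.88 -1.891 0.615
endloop
endfacet
facet normal -0.508 -0.411 0.757
outer loop
vertex 0.228 -1.807 0.223
vertex 0.88 -1.891 0.615
vertex 0.343 -0.354 1.09
endloop
endfacet
facet normal 0.391 -0.519 -0.760
outer loop
vertex 0.88 -1.891 0.615
vertex 0.877 -1.066 0.05
vertex 1.53 -1.491 0.676
endloop
endfacet
facet normal 0.076 -0.270 0.960
outer loop
vertex 0.88 -1.891 0.615
vertex 1.53 -1.491 0.676
vertex 0.343 -0.354 1.09
endloop
endfacet

endsolid


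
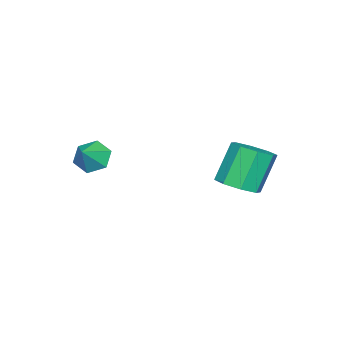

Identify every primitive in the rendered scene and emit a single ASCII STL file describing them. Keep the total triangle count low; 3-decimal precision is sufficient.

solid 
facet normal 0.457 -0.141 -0.878
outer loop
vertex -2.015 2.225 -0.132
vertex -2.722 1.751 -0.424
vertex -2.487 2.62 -0.441
endloop
endfacet
facet normal 0.567 0.807 0.165
outer loop
vertex -2.015 2.225 -0.132
vertex -2.487 2.62 -0.441
vertex -2.85 2.483 1.476
endloop
endfacet
facet normal 0.565 0.808 0.165
outer loop
vertex -2.85 2.483 1.476
vertex -2.487 2.62 -0.441
vertex -3.323 2.877 1.167
endloop
endfacet
facet normal -0.457 0.141 0.878
outer loop
vertex -2.85 2.483 1.476
vertex -3.323 2.877 1.167
vertex -3.558 2.009 1.184
endloop
endfacet
facet normal 0.457 -0.141 -0.878
outer loop
vertex -2.487 2.62 -0.441
vertex -2.722 1.751 -0.424
vertex -3.097 2.506 -0.74
endloop
endfacet
facet normal -0.084 0.976 -0.200
outer loop
vertex -2.487 2.62 -0.441
vertex -3.097 2.506 -0.74
vertex -3.323 2.877 1.167
endloop
endfacet
facet normal -0.083 0.976 -0.200
outer loop
vertex -3.323 2.877 1.167
vertex -3.097 2.506 -0.74
vertex -3.933 2.764 0.868
endloop
endfacet
facet normal -0.457 0.141 0.878
outer loop
vertex -3.323 2.877 1.167
vertex -3.933 2.764 0.868
vertex -3.558 2.009 1.184
endloop
endfacet
facet normal 0.455 -0.142 -0.879
outer loop
vertex -3.097 2.506 -0.74
vertex -2.722 1.751 -0.424
vertex -3.488 1.95 -0.853
endloop
endfacet
facet normal -0.686 0.573 -0.448
outer loop
vertex -3.097 2.506 -0.74
vertex -3.488 1.95 -0.853
vertex -3.933 2.764 0.868
endloop
endfacet
facet normal -0.686 0.573 -0.448
outer loop
vertex -3.933 2.764 0.868
vertex -3.488 1.95 -0.853
vertex -4.323 2.208 0.754
endloop
endfacet
facet normal -0.457 0.141 0.878
outer loop
vertex -3.933 2.764 0.868
vertex -4.323 2.208 0.754
vertex -3.558 2.009 1.184
endloop
endfacet
facet normal 0.456 -0.140 -0.879
outer loop
vertex -3.488 1.95 -0.853
vertex -2.722 1.751 -0.424
vertex -3.43 1.277 -0.716
endloop
endfacet
facet normal -0.886 -0.165 -0.434
outer loop
vertex -3.488 1.95 -0.853
vertex -3.43 1.277 -0.716
vertex -4.323 2.208 0.754
endloop
endfacet
facet normal -0.886 -0.165 -0.434
outer loop
vertex -4.323 2.208 0.754
vertex -3.43 1.277 -0.716
vertex -4.265 1.535 0.892
endloop
endfacet
facet normal -0.457 0.141 0.878
outer loop
vertex -4.323 2.208 0.754
vertex -4.265 1.535 0.892
vertex -3.558 2.009 1.184
endloop
endfacet
facet normal 0.457 -0.141 -0.878
outer loop
vertex -3.43 1.277 -0.716
vertex -2.722 1.751 -0.424
vertex -2.957 0.883 -0.407
endloop
endfacet
facet normal -0.566 -0.808 -0.164
outer loop
vertex -3.43 1.277 -0.716
vertex -2.957 0.883 -0.407
vertex -4.265 1.535 0.892
endloop
endfacet
facet normal -0.567 -0.807 -0.166
outer loop
vertex -4.265 1.535 0.892
vertex -2.957 0.883 -0.407
vertex -3.793 1.14 1.201
endloop
endfacet
facet normal -0.457 0.141 0.878
outer loop
vertex -4.265 1.535 0.892
vertex -3.793 1.14 1.201
vertex -3.558 2.009 1.184
endloop
endfacet
facet normal 0.457 -0.141 -0.878
outer loop
vertex -2.957 0.883 -0.407
vertex -2.722 1.751 -0.424
vertex -2.347 0.996 -0.108
endloop
endfacet
facet normal 0.083 -0.976 0.199
outer loop
vertex -2.957 0.883 -0.407
vertex -2.347 0.996 -0.108
vertex -3.793 1.14 1.201
endloop
endfacet
facet normal 0.084 -0.976 0.200
outer loop
vertex -3.793 1.14 1.201
vertex -2.347 0.996 -0.108
vertex -3.183 1.254 1.5
endloop
endfacet
facet normal -0.457 0.141 0.878
outer loop
vertex -3.793 1.14 1.201
vertex -3.183 1.254 1.5
vertex -3.558 2.009 1.184
endloop
endfacet
facet normal 0.457 -0.141 -0.878
outer loop
vertex -2.347 0.996 -0.108
vertex -2.722 1.751 -0.424
vertex -1.957 1.552 0.006
endloop
endfacet
facet normal 0.686 -0.573 0.449
outer loop
vertex -2.347 0.996 -0.108
vertex -1.957 1.552 0.006
vertex -3.183 1.254 1.5
endloop
endfacet
facet normal 0.686 -0.573 0.448
outer loop
vertex -3.183 1.254 1.5
vertex -1.957 1.552 0.006
vertex -2.792 1.81 1.613
endloop
endfacet
facet normal -0.455 0.142 0.879
outer loop
vertex -3.183 1.254 1.5
vertex -2.792 1.81 1.613
vertex -3.558 2.009 1.184
endloop
endfacet
facet normal 0.457 -0.141 -0.878
outer loop
vertex -1.957 1.552 0.006
vertex -2.722 1.751 -0.424
vertex -2.015 2.225 -0.132
endloop
endfacet
facet normal 0.886 0.165 0.434
outer loop
vertex -1.957 1.552 0.006
vertex -2.015 2.225 -0.132
vertex -2.792 1.81 1.613
endloop
endfacet
facet normal 0.886 0.165 0.434
outer loop
vertex -2.792 1.81 1.613
vertex -2.015 2.225 -0.132
vertex -2.85 2.483 1.476
endloop
endfacet
facet normal -0.456 0.140 0.879
outer loop
vertex -2.792 1.81 1.613
vertex -2.85 2.483 1.476
vertex -3.558 2.009 1.184
endloop
endfacet
facet normal -0.784 -0.057 -0.618
outer loop
vertex 0.869 -2.447 0.901
vertex 0.402 -2.5 1.499
vertex 0.578 -1.818 1.213
endloop
endfacet
facet normal 0.832 0.502 -0.237
outer loop
vertex 0.869 -2.447 0.901
vertex 0.578 -1.818 1.213
vertex 1.218 -2.44 2.141
endloop
endfacet
facet normal -0.784 -0.057 -0.618
outer loop
vertex 0.578 -1.818 1.213
vertex 0.402 -2.5 1.499
vertex 0.111 -1.871 1.81
endloop
endfacet
facet normal 0.345 0.872 0.347
outer loop
vertex 0.578 -1.818 1.213
vertex 0.111 -1.871 1.81
vertex 1.218 -2.44 2.141
endloop
endfacet
facet normal -0.784 -0.057 -0.618
outer loop
vertex 0.111 -1.871 1.81
vertex 0.402 -2.5 1.499
vertex -0.065 -2.553 2.096
endloop
endfacet
facet normal -0.067 0.401 0.914
outer loop
vertex 0.111 -1.871 1.81
vertex -0.065 -2.553 2.096
vertex 1.218 -2.44 2.141
endloop
endfacet
facet normal -0.784 -0.058 -0.618
outer loop
vertex -0.065 -2.553 2.096
vertex 0.402 -2.5 1.499
vertex 0.227 -3.182 1.785
endloop
endfacet
facet normal 0.007 -0.440 0.898
outer loop
vertex -0.065 -2.553 2.096
vertex 0.227 -3.182 1.785
vertex 1.218 -2.44 2.141
endloop
endfacet
facet normal -0.784 -0.058 -0.618
outer loop
vertex 0.227 -3.182 1.785
vertex 0.402 -2.5 1.499
vertex 0.694 -3.129 1.187
endloop
endfacet
facet normal 0.494 -0.811 0.314
outer loop
vertex 0.227 -3.182 1.785
vertex 0.694 -3.129 1.187
vertex 1.218 -2.44 2.141
endloop
endfacet
facet normal -0.784 -0.058 -0.618
outer loop
vertex 0.694 -3.129 1.187
vertex 0.402 -2.5 1.499
vertex 0.869 -2.447 0.901
endloop
endfacet
facet normal 0.906 -0.339 -0.253
outer loop
vertex 0.694 -3.129 1.187
vertex 0.869 -2.447 0.901
vertex 1.218 -2.44 2.141
endloop
endfacet

endsolid


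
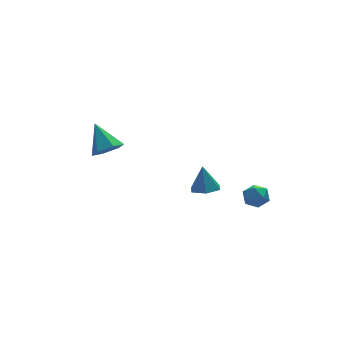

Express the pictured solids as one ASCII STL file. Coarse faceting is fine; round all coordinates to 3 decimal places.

solid 
facet normal 0.067 -0.745 -0.663
outer loop
vertex -2.613 2.895 0.929
vertex -3.351 2.541 1.252
vertex -3.394 3.123 0.594
endloop
endfacet
facet normal 0.392 0.859 -0.329
outer loop
vertex -2.613 2.895 0.929
vertex -3.394 3.123 0.594
vertex -3.469 3.859 2.428
endloop
endfacet
facet normal 0.066 -0.745 -0.663
outer loop
vertex -3.394 3.123 0.594
vertex -3.351 2.541 1.252
vertex -4.132 2.769 0.918
endloop
endfacet
facet normal -0.523 0.783 -0.336
outer loop
vertex -3.394 3.123 0.594
vertex -4.132 2.769 0.918
vertex -3.469 3.859 2.428
endloop
endfacet
facet normal 0.067 -0.745 -0.664
outer loop
vertex -4.132 2.769 0.918
vertex -3.351 2.541 1.252
vertex -4.088 2.186 1.576
endloop
endfacet
facet normal -0.942 0.218 0.256
outer loop
vertex -4.132 2.769 0.918
vertex -4.088 2.186 1.576
vertex -3.469 3.859 2.428
endloop
endfacet
facet normal 0.067 -0.745 -0.664
outer loop
vertex -4.088 2.186 1.576
vertex -3.351 2.541 1.252
vertex -3.307 1.958 1.911
endloop
endfacet
facet normal -0.445 -0.270 0.854
outer loop
vertex -4.088 2.186 1.576
vertex -3.307 1.958 1.911
vertex -3.469 3.859 2.428
endloop
endfacet
facet normal 0.067 -0.745 -0.664
outer loop
vertex -3.307 1.958 1.911
vertex -3.351 2.541 1.252
vertex -2.569 2.313 1.587
endloop
endfacet
facet normal 0.471 -0.194 0.861
outer loop
vertex -3.307 1.958 1.911
vertex -2.569 2.313 1.587
vertex -3.469 3.859 2.428
endloop
endfacet
facet normal 0.067 -0.745 -0.664
outer loop
vertex -2.569 2.313 1.587
vertex -3.351 2.541 1.252
vertex -2.613 2.895 0.929
endloop
endfacet
facet normal 0.889 0.371 0.269
outer loop
vertex -2.569 2.313 1.587
vertex -2.613 2.895 0.929
vertex -3.469 3.859 2.428
endloop
endfacet
facet normal 0.357 0.279 0.891
outer loop
vertex 1.835 -3.208 0.834
vertex 1.511 -3.79 1.146
vertex 2.199 -3.846 0.888
endloop
endfacet
facet normal 0.794 0.484 0.366
outer loop
vertex 1.835 -3.208 0.834
vertex 2.199 -3.846 0.888
vertex 2.242 -3.449 0.27
endloop
endfacet
facet normal 0.426 0.901 -0.078
outer loop
vertex 1.835 -3.208 0.834
vertex 2.242 -3.449 0.27
vertex 1.582 -3.148 0.145
endloop
endfacet
facet normal -0.240 0.955 0.171
outer loop
vertex 1.835 -3.208 0.834
vertex 1.582 -3.148 0.145
vertex 1.13 -3.359 0.687
endloop
endfacet
facet normal -0.283 0.571 0.771
outer loop
vertex 1.835 -3.208 0.834
vertex 1.13 -3.359 0.687
vertex 1.511 -3.79 1.146
endloop
endfacet
facet normal 0.995 -0.098 0.006
outer loop
vertex 2.242 -3.449 0.27
vertex 2.199 -3.846 0.888
vertex 2.17 -4.181 0.233
endloop
endfacet
facet normal 0.286 -0.429 0.857
outer loop
vertex 2.199 -3.846 0.888
vertex 1.511 -3.79 1.146
vertex 1.718 -4.392 0.775
endloop
endfacet
facet normal -0.750 0.040 0.660
outer loop
vertex 1.511 -3.79 1.146
vertex 1.13 -3.359 0.687
vertex 1.058 -4.091 0.65
endloop
endfacet
facet normal -0.681 0.664 -0.309
outer loop
vertex 1.13 -3.359 0.687
vertex 1.582 -3.148 0.145
vertex 1.101 -3.694 0.032
endloop
endfacet
facet normal 0.398 0.577 -0.713
outer loop
vertex 1.582 -3.148 0.145
vertex 2.242 -3.449 0.27
vertex 1.789 -3.75 -0.226
endloop
endfacet
facet normal 0.240 -0.955 -0.171
outer loop
vertex 1.465 -4.332 0.086
vertex 2.17 -4.181 0.233
vertex 1.718 -4.392 0.775
endloop
endfacet
facet normal -0.426 -0.901 0.078
outer loop
vertex 1.465 -4.332 0.086
vertex 1.718 -4.392 0.775
vertex 1.058 -4.091 0.65
endloop
endfacet
facet normal -0.794 -0.484 -0.366
outer loop
vertex 1.465 -4.332 0.086
vertex 1.058 -4.091 0.65
vertex 1.101 -3.694 0.032
endloop
endfacet
facet normal -0.357 -0.279 -0.891
outer loop
vertex 1.465 -4.332 0.086
vertex 1.101 -3.694 0.032
vertex 1.789 -3.75 -0.226
endloop
endfacet
facet normal 0.283 -0.571 -0.771
outer loop
vertex 1.465 -4.332 0.086
vertex 1.789 -3.75 -0.226
vertex 2.17 -4.181 0.233
endloop
endfacet
facet normal 0.681 -0.664 0.309
outer loop
vertex 1.718 -4.392 0.775
vertex 2.17 -4.181 0.233
vertex 2.199 -3.846 0.888
endloop
endfacet
facet normal -0.398 -0.577 0.713
outer loop
vertex 1.058 -4.091 0.65
vertex 1.718 -4.392 0.775
vertex 1.511 -3.79 1.146
endloop
endfacet
facet normal -0.995 0.098 -0.006
outer loop
vertex 1.101 -3.694 0.032
vertex 1.058 -4.091 0.65
vertex 1.13 -3.359 0.687
endloop
endfacet
facet normal -0.286 0.429 -0.857
outer loop
vertex 1.789 -3.75 -0.226
vertex 1.101 -3.694 0.032
vertex 1.582 -3.148 0.145
endloop
endfacet
facet normal 0.750 -0.040 -0.660
outer loop
vertex 2.17 -4.181 0.233
vertex 1.789 -3.75 -0.226
vertex 2.242 -3.449 0.27
endloop
endfacet
facet normal -0.037 -0.322 -0.946
outer loop
vertex 0.522 -2.164 0.183
vertex 0.044 -1.539 -0.011
vertex 0.849 -1.467 -0.067
endloop
endfacet
facet normal 0.835 -0.210 0.508
outer loop
vertex 0.522 -2.164 0.183
vertex 0.849 -1.467 -0.067
vertex 0.096 -1.081 1.331
endloop
endfacet
facet normal -0.037 -0.323 -0.946
outer loop
vertex 0.849 -1.467 -0.067
vertex 0.044 -1.539 -0.011
vertex 0.371 -0.842 -0.262
endloop
endfacet
facet normal 0.740 0.635 0.223
outer loop
vertex 0.849 -1.467 -0.067
vertex 0.371 -0.842 -0.262
vertex 0.096 -1.081 1.331
endloop
endfacet
facet normal -0.036 -0.323 -0.946
outer loop
vertex 0.371 -0.842 -0.262
vertex 0.044 -1.539 -0.011
vertex -0.433 -0.915 -0.206
endloop
endfacet
facet normal -0.080 0.988 0.134
outer loop
vertex 0.371 -0.842 -0.262
vertex -0.433 -0.915 -0.206
vertex 0.096 -1.081 1.331
endloop
endfacet
facet normal -0.035 -0.323 -0.946
outer loop
vertex -0.433 -0.915 -0.206
vertex 0.044 -1.539 -0.011
vertex -0.761 -1.612 0.044
endloop
endfacet
facet normal -0.803 0.496 0.330
outer loop
vertex -0.433 -0.915 -0.206
vertex -0.761 -1.612 0.044
vertex 0.096 -1.081 1.331
endloop
endfacet
facet normal -0.035 -0.322 -0.946
outer loop
vertex -0.761 -1.612 0.044
vertex 0.044 -1.539 -0.011
vertex -0.283 -2.237 0.239
endloop
endfacet
facet normal -0.707 -0.349 0.615
outer loop
vertex -0.761 -1.612 0.044
vertex -0.283 -2.237 0.239
vertex 0.096 -1.081 1.331
endloop
endfacet
facet normal -0.037 -0.322 -0.946
outer loop
vertex -0.283 -2.237 0.239
vertex 0.044 -1.539 -0.011
vertex 0.522 -2.164 0.183
endloop
endfacet
facet normal 0.113 -0.702 0.704
outer loop
vertex -0.283 -2.237 0.239
vertex 0.522 -2.164 0.183
vertex 0.096 -1.081 1.331
endloop
endfacet

endsolid


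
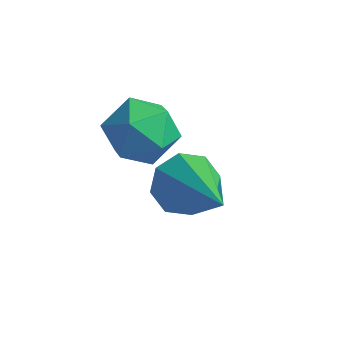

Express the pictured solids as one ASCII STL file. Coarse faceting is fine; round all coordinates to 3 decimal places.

solid 
facet normal -0.666 0.493 -0.561
outer loop
vertex 1.559 3.346 -0.315
vertex 1.154 2.825 -0.292
vertex 1.242 3.365 0.078
endloop
endfacet
facet normal 0.583 0.685 0.437
outer loop
vertex 1.559 3.346 -0.315
vertex 1.242 3.365 0.078
vertex 2.466 1.855 0.812
endloop
endfacet
facet normal -0.667 0.492 -0.560
outer loop
vertex 1.242 3.365 0.078
vertex 1.154 2.825 -0.292
vertex 0.874 3.068 0.255
endloop
endfacet
facet normal 0.047 0.467 0.883
outer loop
vertex 1.242 3.365 0.078
vertex 0.874 3.068 0.255
vertex 2.466 1.855 0.812
endloop
endfacet
facet normal -0.667 0.492 -0.560
outer loop
vertex 0.874 3.068 0.255
vertex 1.154 2.825 -0.292
vertex 0.67 2.628 0.111
endloop
endfacet
facet normal -0.402 -0.111 0.909
outer loop
vertex 0.874 3.068 0.255
vertex 0.67 2.628 0.111
vertex 2.466 1.855 0.812
endloop
endfacet
facet normal -0.666 0.494 -0.559
outer loop
vertex 0.67 2.628 0.111
vertex 1.154 2.825 -0.292
vertex 0.749 2.305 -0.269
endloop
endfacet
facet normal -0.500 -0.709 0.498
outer loop
vertex 0.67 2.628 0.111
vertex 0.749 2.305 -0.269
vertex 2.466 1.855 0.812
endloop
endfacet
facet normal -0.665 0.493 -0.560
outer loop
vertex 0.749 2.305 -0.269
vertex 1.154 2.825 -0.292
vertex 1.066 2.286 -0.662
endloop
endfacet
facet normal -0.189 -0.976 -0.106
outer loop
vertex 0.749 2.305 -0.269
vertex 1.066 2.286 -0.662
vertex 2.466 1.855 0.812
endloop
endfacet
facet normal -0.666 0.493 -0.560
outer loop
vertex 1.066 2.286 -0.662
vertex 1.154 2.825 -0.292
vertex 1.434 2.583 -0.838
endloop
endfacet
facet normal 0.348 -0.758 -0.552
outer loop
vertex 1.066 2.286 -0.662
vertex 1.434 2.583 -0.838
vertex 2.466 1.855 0.812
endloop
endfacet
facet normal -0.666 0.492 -0.560
outer loop
vertex 1.434 2.583 -0.838
vertex 1.154 2.825 -0.292
vertex 1.638 3.023 -0.694
endloop
endfacet
facet normal 0.796 -0.180 -0.578
outer loop
vertex 1.434 2.583 -0.838
vertex 1.638 3.023 -0.694
vertex 2.466 1.855 0.812
endloop
endfacet
facet normal -0.666 0.493 -0.559
outer loop
vertex 1.638 3.023 -0.694
vertex 1.154 2.825 -0.292
vertex 1.559 3.346 -0.315
endloop
endfacet
facet normal 0.894 0.416 -0.168
outer loop
vertex 1.638 3.023 -0.694
vertex 1.559 3.346 -0.315
vertex 2.466 1.855 0.812
endloop
endfacet
facet normal -0.597 0.740 0.312
outer loop
vertex 0.157 3.662 0.764
vertex -0.456 3.27 0.521
vertex -0.199 3.175 1.238
endloop
endfacet
facet normal -0.008 0.700 0.714
outer loop
vertex 0.157 3.662 0.764
vertex -0.199 3.175 1.238
vertex 0.568 3.202 1.22
endloop
endfacet
facet normal 0.557 0.780 0.285
outer loop
vertex 0.157 3.662 0.764
vertex 0.568 3.202 1.22
vertex 0.785 3.313 0.492
endloop
endfacet
facet normal 0.317 0.868 -0.381
outer loop
vertex 0.157 3.662 0.764
vertex 0.785 3.313 0.492
vertex 0.151 3.355 0.06
endloop
endfacet
facet normal -0.395 0.843 -0.364
outer loop
vertex 0.157 3.662 0.764
vertex 0.151 3.355 0.06
vertex -0.456 3.27 0.521
endloop
endfacet
facet normal 0.022 0.047 0.999
outer loop
vertex 0.568 3.202 1.22
vertex -0.199 3.175 1.238
vertex 0.209 2.525 1.26
endloop
endfacet
facet normal -0.931 0.111 0.348
outer loop
vertex -0.199 3.175 1.238
vertex -0.456 3.27 0.521
vertex -0.425 2.567 0.828
endloop
endfacet
facet normal -0.605 0.277 -0.746
outer loop
vertex -0.456 3.27 0.521
vertex 0.151 3.355 0.06
vertex -0.208 2.678 0.1
endloop
endfacet
facet normal 0.548 0.318 -0.774
outer loop
vertex 0.151 3.355 0.06
vertex 0.785 3.313 0.492
vertex 0.559 2.705 0.082
endloop
endfacet
facet normal 0.936 0.175 0.306
outer loop
vertex 0.785 3.313 0.492
vertex 0.568 3.202 1.22
vertex 0.816 2.61 0.799
endloop
endfacet
facet normal -0.317 -0.868 0.381
outer loop
vertex 0.203 2.218 0.556
vertex 0.209 2.525 1.26
vertex -0.425 2.567 0.828
endloop
endfacet
facet normal -0.557 -0.780 -0.285
outer loop
vertex 0.203 2.218 0.556
vertex -0.425 2.567 0.828
vertex -0.208 2.678 0.1
endloop
endfacet
facet normal 0.008 -0.700 -0.714
outer loop
vertex 0.203 2.218 0.556
vertex -0.208 2.678 0.1
vertex 0.559 2.705 0.082
endloop
endfacet
facet normal 0.597 -0.740 -0.312
outer loop
vertex 0.203 2.218 0.556
vertex 0.559 2.705 0.082
vertex 0.816 2.61 0.799
endloop
endfacet
facet normal 0.395 -0.843 0.364
outer loop
vertex 0.203 2.218 0.556
vertex 0.816 2.61 0.799
vertex 0.209 2.525 1.26
endloop
endfacet
facet normal -0.548 -0.318 0.774
outer loop
vertex -0.425 2.567 0.828
vertex 0.209 2.525 1.26
vertex -0.199 3.175 1.238
endloop
endfacet
facet normal -0.936 -0.175 -0.306
outer loop
vertex -0.208 2.678 0.1
vertex -0.425 2.567 0.828
vertex -0.456 3.27 0.521
endloop
endfacet
facet normal -0.022 -0.047 -0.999
outer loop
vertex 0.559 2.705 0.082
vertex -0.208 2.678 0.1
vertex 0.151 3.355 0.06
endloop
endfacet
facet normal 0.931 -0.111 -0.348
outer loop
vertex 0.816 2.61 0.799
vertex 0.559 2.705 0.082
vertex 0.785 3.313 0.492
endloop
endfacet
facet normal 0.605 -0.277 0.746
outer loop
vertex 0.209 2.525 1.26
vertex 0.816 2.61 0.799
vertex 0.568 3.202 1.22
endloop
endfacet

endsolid


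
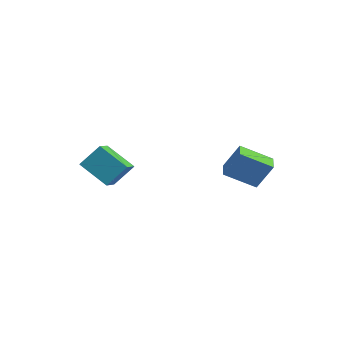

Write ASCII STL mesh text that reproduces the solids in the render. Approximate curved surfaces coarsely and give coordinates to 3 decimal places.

solid 
facet normal -0.622 -0.616 0.484
outer loop
vertex 4.004 2.074 1.701
vertex 3.269 2.823 1.709
vertex 3.381 1.479 0.143
endloop
endfacet
facet normal 0.701 -0.713 -0.008
outer loop
vertex 4.631 2.717 -0.829
vertex 4.004 2.074 1.701
vertex 3.381 1.479 0.143
endloop
endfacet
facet normal -0.622 -0.616 0.484
outer loop
vertex 3.381 1.479 0.143
vertex 3.269 2.823 1.709
vertex 2.645 2.229 0.151
endloop
endfacet
facet normal -0.350 -0.334 -0.875
outer loop
vertex 2.645 2.229 0.151
vertex 4.631 2.717 -0.829
vertex 3.381 1.479 0.143
endloop
endfacet
facet normal 0.350 0.334 0.875
outer loop
vertex 4.004 2.074 1.701
vertex 4.519 4.061 0.737
vertex 3.269 2.823 1.709
endloop
endfacet
facet normal 0.700 -0.714 -0.008
outer loop
vertex 5.255 3.311 0.729
vertex 4.004 2.074 1.701
vertex 4.631 2.717 -0.829
endloop
endfacet
facet normal 0.350 0.334 0.875
outer loop
vertex 5.255 3.311 0.729
vertex 4.519 4.061 0.737
vertex 4.004 2.074 1.701
endloop
endfacet
facet normal -0.700 0.714 0.008
outer loop
vertex 3.269 2.823 1.709
vertex 4.519 4.061 0.737
vertex 2.645 2.229 0.151
endloop
endfacet
facet normal -0.350 -0.334 -0.875
outer loop
vertex 3.896 3.466 -0.821
vertex 4.631 2.717 -0.829
vertex 2.645 2.229 0.151
endloop
endfacet
facet normal -0.700 0.714 0.007
outer loop
vertex 2.645 2.229 0.151
vertex 4.519 4.061 0.737
vertex 3.896 3.466 -0.821
endloop
endfacet
facet normal 0.622 0.616 -0.484
outer loop
vertex 3.896 3.466 -0.821
vertex 5.255 3.311 0.729
vertex 4.631 2.717 -0.829
endloop
endfacet
facet normal 0.622 0.616 -0.484
outer loop
vertex 4.519 4.061 0.737
vertex 5.255 3.311 0.729
vertex 3.896 3.466 -0.821
endloop
endfacet
facet normal -0.842 -0.186 0.507
outer loop
vertex -2.868 -2.976 0.047
vertex -2.401 -1.93 1.207
vertex -3.587 -1.808 -0.717
endloop
endfacet
facet normal -0.287 -0.642 -0.711
outer loop
vertex -1.879 -1.43 -1.747
vertex -2.868 -2.976 0.047
vertex -3.587 -1.808 -0.717
endloop
endfacet
facet normal -0.842 -0.186 0.507
outer loop
vertex -3.587 -1.808 -0.717
vertex -2.401 -1.93 1.207
vertex -3.12 -0.762 0.443
endloop
endfacet
facet normal -0.458 0.744 -0.486
outer loop
vertex -3.12 -0.762 0.443
vertex -1.879 -1.43 -1.747
vertex -3.587 -1.808 -0.717
endloop
endfacet
facet normal 0.458 -0.744 0.486
outer loop
vertex -2.868 -2.976 0.047
vertex -0.693 -1.552 0.177
vertex -2.401 -1.93 1.207
endloop
endfacet
facet normal -0.287 -0.642 -0.711
outer loop
vertex -1.16 -2.598 -0.983
vertex -2.868 -2.976 0.047
vertex -1.879 -1.43 -1.747
endloop
endfacet
facet normal 0.458 -0.744 0.486
outer loop
vertex -1.16 -2.598 -0.983
vertex -0.693 -1.552 0.177
vertex -2.868 -2.976 0.047
endloop
endfacet
facet normal 0.287 0.642 0.711
outer loop
vertex -2.401 -1.93 1.207
vertex -0.693 -1.552 0.177
vertex -3.12 -0.762 0.443
endloop
endfacet
facet normal -0.458 0.744 -0.486
outer loop
vertex -1.412 -0.384 -0.587
vertex -1.879 -1.43 -1.747
vertex -3.12 -0.762 0.443
endloop
endfacet
facet normal 0.287 0.642 0.711
outer loop
vertex -3.12 -0.762 0.443
vertex -0.693 -1.552 0.177
vertex -1.412 -0.384 -0.587
endloop
endfacet
facet normal 0.842 0.186 -0.507
outer loop
vertex -1.412 -0.384 -0.587
vertex -1.16 -2.598 -0.983
vertex -1.879 -1.43 -1.747
endloop
endfacet
facet normal 0.842 0.186 -0.507
outer loop
vertex -0.693 -1.552 0.177
vertex -1.16 -2.598 -0.983
vertex -1.412 -0.384 -0.587
endloop
endfacet

endsolid
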